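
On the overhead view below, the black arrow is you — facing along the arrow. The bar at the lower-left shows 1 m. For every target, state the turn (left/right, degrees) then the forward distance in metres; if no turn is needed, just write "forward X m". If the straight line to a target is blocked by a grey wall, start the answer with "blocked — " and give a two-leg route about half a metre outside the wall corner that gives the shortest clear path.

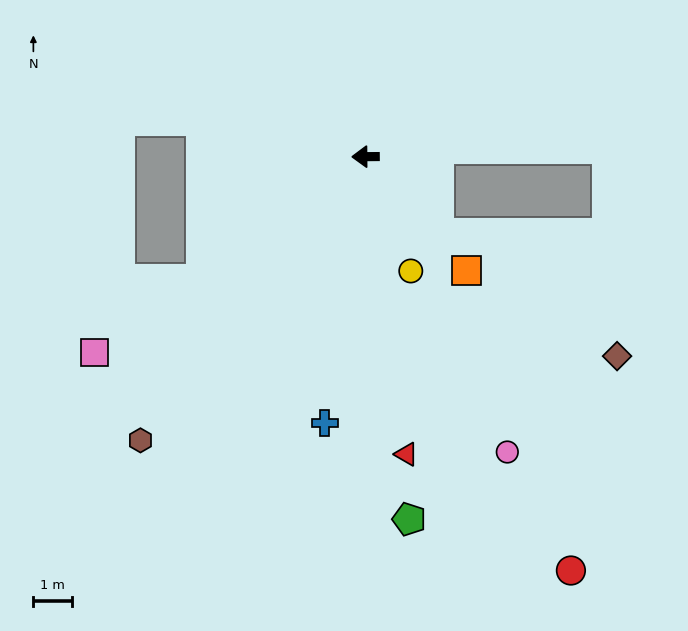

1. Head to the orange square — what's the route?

turn left 131°, forward 3.9 m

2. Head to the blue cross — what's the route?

turn left 81°, forward 7.0 m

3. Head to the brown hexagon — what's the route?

turn left 51°, forward 9.4 m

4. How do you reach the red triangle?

turn left 97°, forward 7.8 m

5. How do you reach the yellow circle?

turn left 111°, forward 3.2 m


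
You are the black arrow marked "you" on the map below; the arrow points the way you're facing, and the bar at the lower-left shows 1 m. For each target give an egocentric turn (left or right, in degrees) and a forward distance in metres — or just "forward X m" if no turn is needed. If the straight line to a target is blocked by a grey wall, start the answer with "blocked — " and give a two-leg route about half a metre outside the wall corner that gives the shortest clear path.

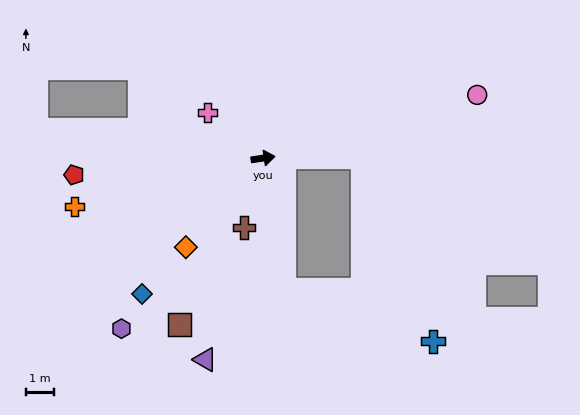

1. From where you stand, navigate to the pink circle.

turn left 8°, forward 7.9 m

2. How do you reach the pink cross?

turn left 132°, forward 2.5 m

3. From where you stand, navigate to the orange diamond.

turn right 139°, forward 4.2 m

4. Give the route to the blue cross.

blocked — turn right 89°, forward 4.7 m, then turn left 62°, forward 5.6 m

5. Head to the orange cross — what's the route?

turn right 174°, forward 6.9 m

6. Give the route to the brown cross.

turn right 113°, forward 2.5 m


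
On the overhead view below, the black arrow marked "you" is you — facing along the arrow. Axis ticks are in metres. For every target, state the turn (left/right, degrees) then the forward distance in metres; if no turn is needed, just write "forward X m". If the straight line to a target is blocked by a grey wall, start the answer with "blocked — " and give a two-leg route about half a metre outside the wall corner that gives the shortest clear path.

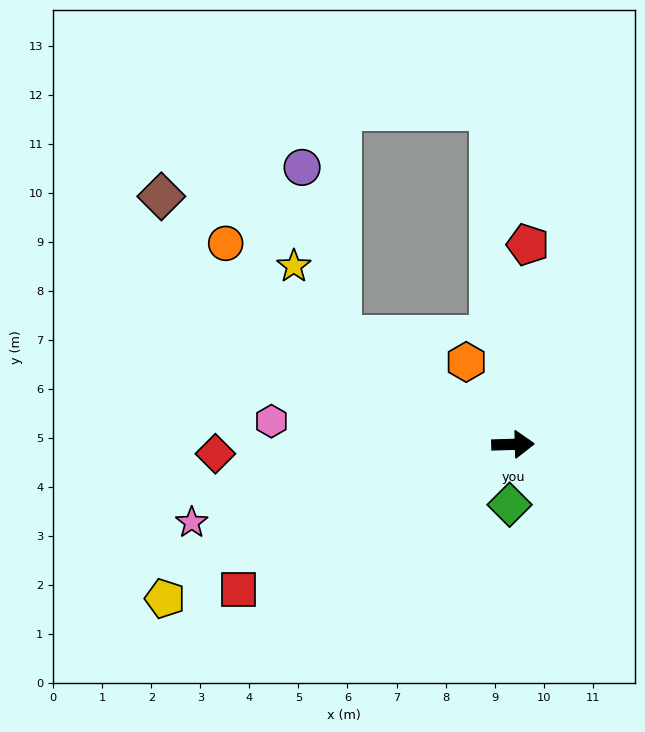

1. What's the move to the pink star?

turn right 168°, forward 6.7 m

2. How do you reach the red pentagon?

turn left 84°, forward 4.1 m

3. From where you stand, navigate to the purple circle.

blocked — turn left 146°, forward 4.1 m, then turn right 44°, forward 3.5 m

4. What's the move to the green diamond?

turn right 95°, forward 1.2 m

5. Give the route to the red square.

turn right 154°, forward 6.3 m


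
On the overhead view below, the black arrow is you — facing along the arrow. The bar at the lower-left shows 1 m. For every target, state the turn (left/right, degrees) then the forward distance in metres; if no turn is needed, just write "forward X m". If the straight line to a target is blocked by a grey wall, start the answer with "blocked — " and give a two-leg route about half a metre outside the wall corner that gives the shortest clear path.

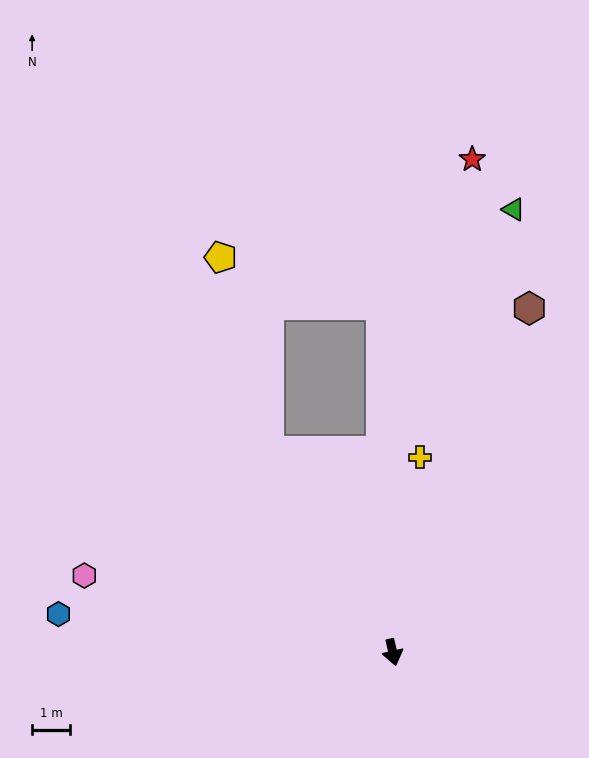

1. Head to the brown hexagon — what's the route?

turn left 146°, forward 9.8 m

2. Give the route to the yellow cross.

turn left 159°, forward 5.2 m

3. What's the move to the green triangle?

turn left 152°, forward 12.1 m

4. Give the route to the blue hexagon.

turn right 109°, forward 8.9 m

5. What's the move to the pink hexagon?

turn right 117°, forward 8.4 m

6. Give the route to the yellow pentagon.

blocked — turn right 161°, forward 6.2 m, then turn right 18°, forward 5.3 m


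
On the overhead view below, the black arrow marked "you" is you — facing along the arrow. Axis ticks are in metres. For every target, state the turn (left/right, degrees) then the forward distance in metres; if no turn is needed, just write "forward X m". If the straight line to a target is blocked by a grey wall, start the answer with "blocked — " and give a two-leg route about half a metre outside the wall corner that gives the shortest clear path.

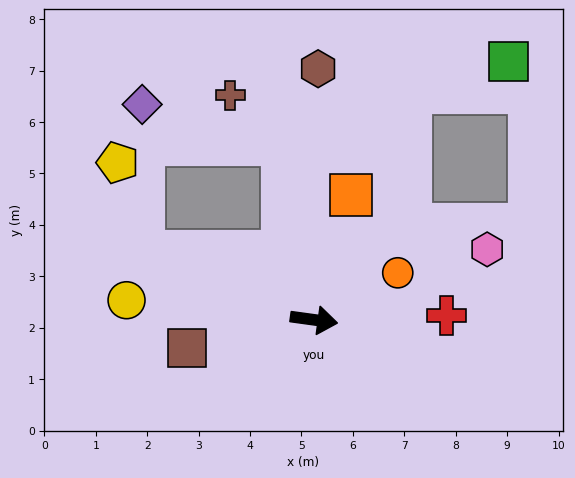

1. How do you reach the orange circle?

turn left 37°, forward 1.9 m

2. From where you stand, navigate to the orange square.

turn left 81°, forward 2.5 m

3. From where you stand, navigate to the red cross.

turn left 10°, forward 2.6 m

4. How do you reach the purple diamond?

blocked — turn left 108°, forward 3.5 m, then turn left 64°, forward 2.8 m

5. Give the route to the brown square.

turn right 160°, forward 2.5 m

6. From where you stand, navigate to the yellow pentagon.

blocked — turn left 166°, forward 3.6 m, then turn right 53°, forward 1.8 m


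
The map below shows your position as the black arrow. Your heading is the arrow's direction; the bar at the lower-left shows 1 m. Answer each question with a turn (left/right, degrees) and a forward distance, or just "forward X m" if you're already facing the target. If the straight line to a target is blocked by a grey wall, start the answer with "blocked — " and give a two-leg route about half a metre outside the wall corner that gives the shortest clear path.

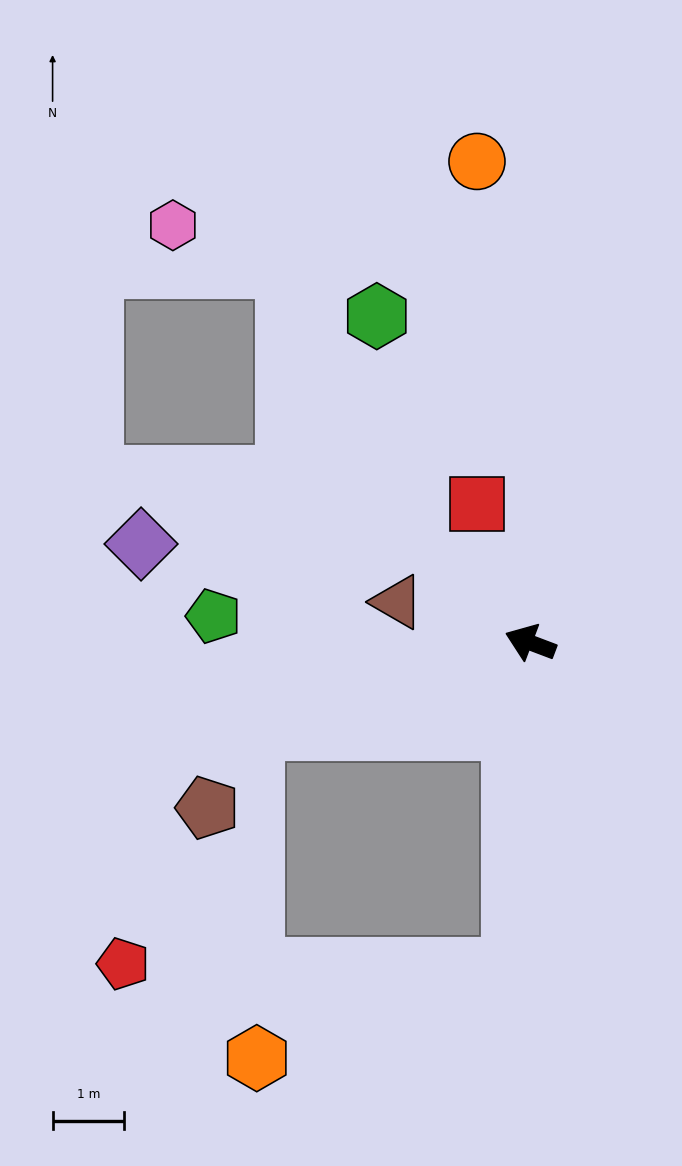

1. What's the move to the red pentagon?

blocked — turn left 108°, forward 4.6 m, then turn right 88°, forward 5.4 m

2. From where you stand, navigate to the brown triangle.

turn left 4°, forward 1.9 m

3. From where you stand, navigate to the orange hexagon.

blocked — turn left 108°, forward 4.6 m, then turn right 68°, forward 3.8 m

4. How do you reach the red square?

turn right 48°, forward 2.1 m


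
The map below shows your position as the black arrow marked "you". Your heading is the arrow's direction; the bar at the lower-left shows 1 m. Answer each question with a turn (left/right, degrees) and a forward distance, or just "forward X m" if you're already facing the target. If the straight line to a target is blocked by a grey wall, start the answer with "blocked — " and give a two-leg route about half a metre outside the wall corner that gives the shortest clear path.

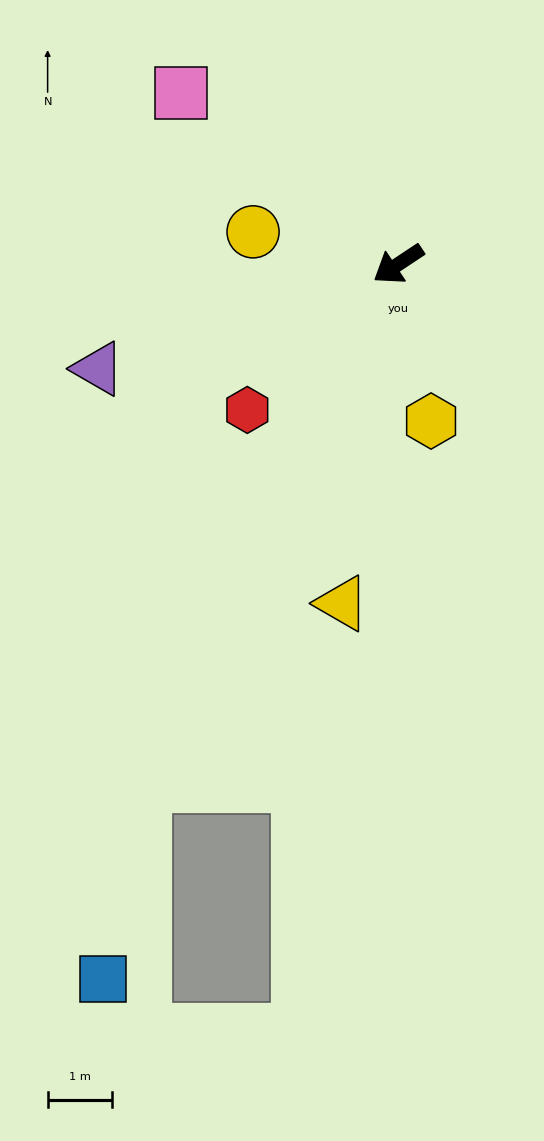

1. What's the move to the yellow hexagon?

turn left 68°, forward 2.5 m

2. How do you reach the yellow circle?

turn right 46°, forward 2.3 m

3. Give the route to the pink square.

turn right 72°, forward 4.3 m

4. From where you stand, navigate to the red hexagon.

turn left 10°, forward 3.3 m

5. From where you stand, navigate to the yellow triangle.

turn left 47°, forward 5.4 m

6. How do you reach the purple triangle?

turn right 14°, forward 5.0 m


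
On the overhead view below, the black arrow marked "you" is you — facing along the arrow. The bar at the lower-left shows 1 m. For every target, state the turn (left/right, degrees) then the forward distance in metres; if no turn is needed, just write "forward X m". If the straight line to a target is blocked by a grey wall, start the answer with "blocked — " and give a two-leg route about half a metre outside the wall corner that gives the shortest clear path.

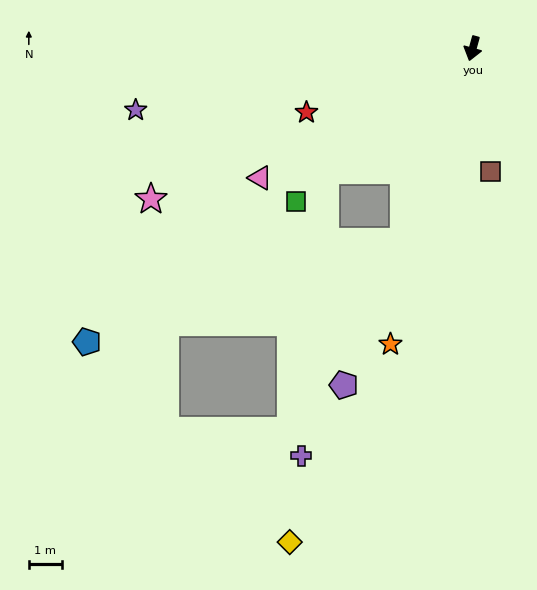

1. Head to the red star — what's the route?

turn right 54°, forward 5.4 m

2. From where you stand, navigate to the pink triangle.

turn right 43°, forward 7.6 m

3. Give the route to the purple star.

turn right 64°, forward 10.5 m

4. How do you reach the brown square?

turn left 24°, forward 3.8 m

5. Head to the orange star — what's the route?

forward 9.4 m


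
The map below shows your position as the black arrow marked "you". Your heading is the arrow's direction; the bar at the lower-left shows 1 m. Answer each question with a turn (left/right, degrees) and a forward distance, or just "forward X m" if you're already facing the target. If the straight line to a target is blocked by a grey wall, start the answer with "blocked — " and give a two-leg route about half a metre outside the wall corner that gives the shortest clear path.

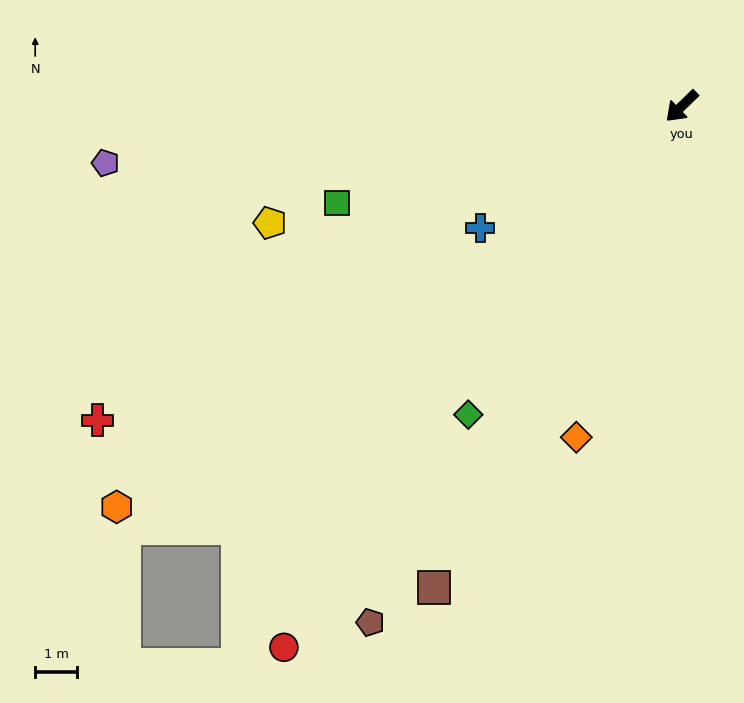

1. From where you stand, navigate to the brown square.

turn left 19°, forward 13.0 m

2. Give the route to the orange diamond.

turn left 28°, forward 8.4 m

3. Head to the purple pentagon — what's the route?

turn right 39°, forward 13.9 m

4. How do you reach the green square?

turn right 28°, forward 8.6 m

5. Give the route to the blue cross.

turn right 13°, forward 5.7 m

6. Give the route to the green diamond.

turn left 11°, forward 9.0 m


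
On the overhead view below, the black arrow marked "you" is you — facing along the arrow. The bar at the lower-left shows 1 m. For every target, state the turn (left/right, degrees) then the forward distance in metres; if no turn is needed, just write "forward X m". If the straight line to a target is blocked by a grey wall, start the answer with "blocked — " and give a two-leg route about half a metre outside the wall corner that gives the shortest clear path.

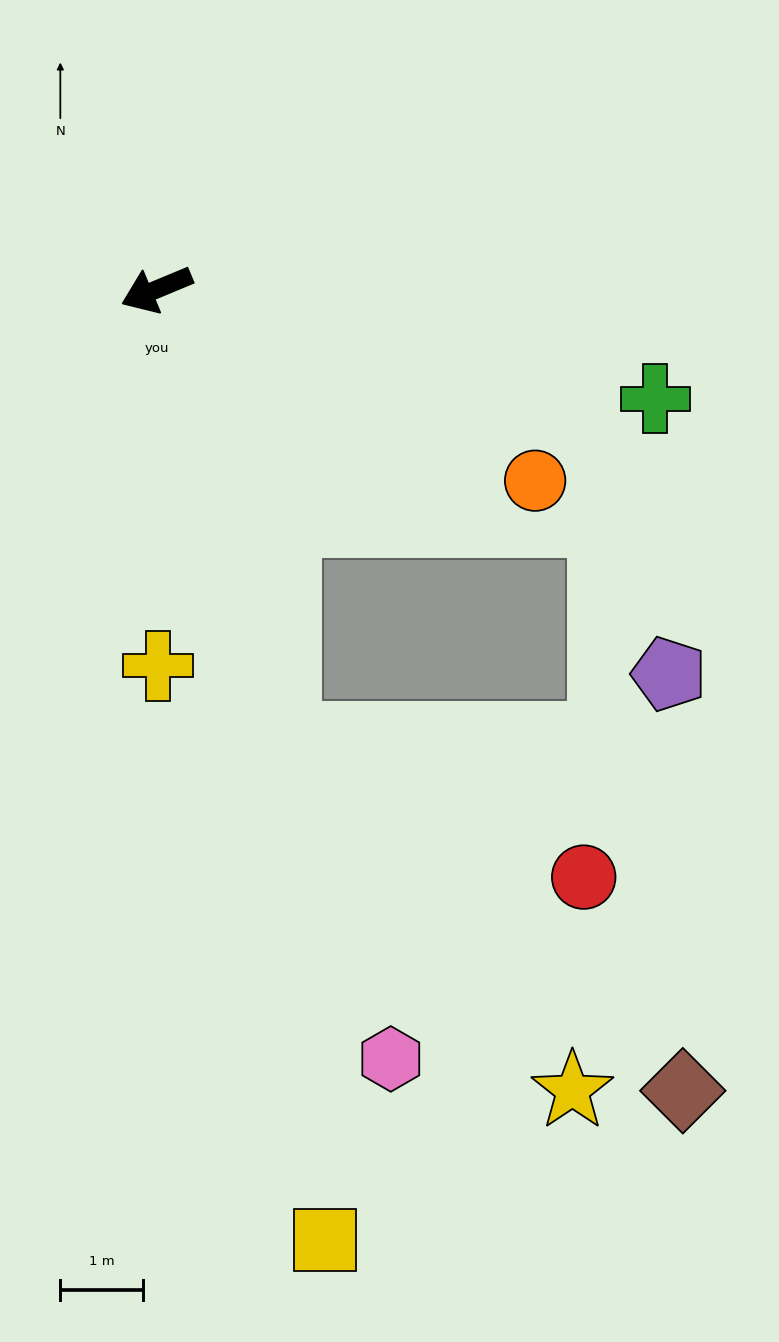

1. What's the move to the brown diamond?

blocked — turn left 83°, forward 5.6 m, then turn left 33°, forward 6.4 m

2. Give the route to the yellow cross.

turn left 68°, forward 4.5 m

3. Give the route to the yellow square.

turn left 77°, forward 11.6 m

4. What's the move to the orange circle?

turn left 131°, forward 5.1 m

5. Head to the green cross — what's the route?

turn left 145°, forward 6.2 m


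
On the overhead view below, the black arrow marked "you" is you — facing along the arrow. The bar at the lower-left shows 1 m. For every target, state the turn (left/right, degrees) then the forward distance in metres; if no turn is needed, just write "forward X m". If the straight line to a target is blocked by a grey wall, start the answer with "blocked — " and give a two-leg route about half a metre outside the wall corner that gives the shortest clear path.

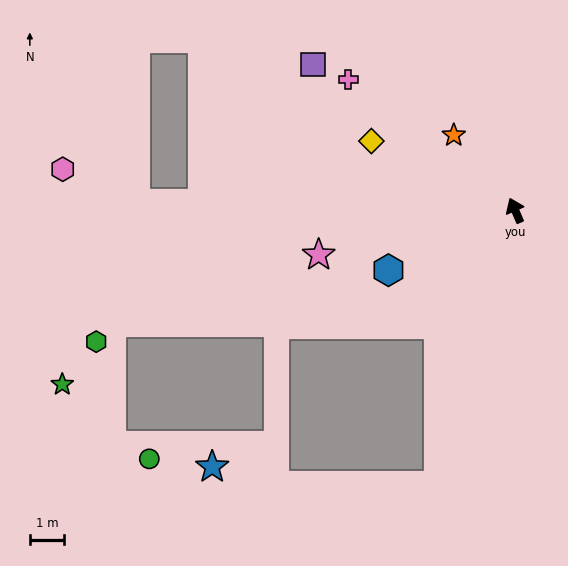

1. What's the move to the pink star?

turn left 79°, forward 5.9 m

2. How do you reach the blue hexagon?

turn left 92°, forward 4.1 m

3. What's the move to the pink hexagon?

blocked — turn left 66°, forward 11.1 m, then turn right 25°, forward 2.4 m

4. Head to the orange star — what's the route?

turn left 16°, forward 2.8 m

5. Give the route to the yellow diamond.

turn left 41°, forward 4.7 m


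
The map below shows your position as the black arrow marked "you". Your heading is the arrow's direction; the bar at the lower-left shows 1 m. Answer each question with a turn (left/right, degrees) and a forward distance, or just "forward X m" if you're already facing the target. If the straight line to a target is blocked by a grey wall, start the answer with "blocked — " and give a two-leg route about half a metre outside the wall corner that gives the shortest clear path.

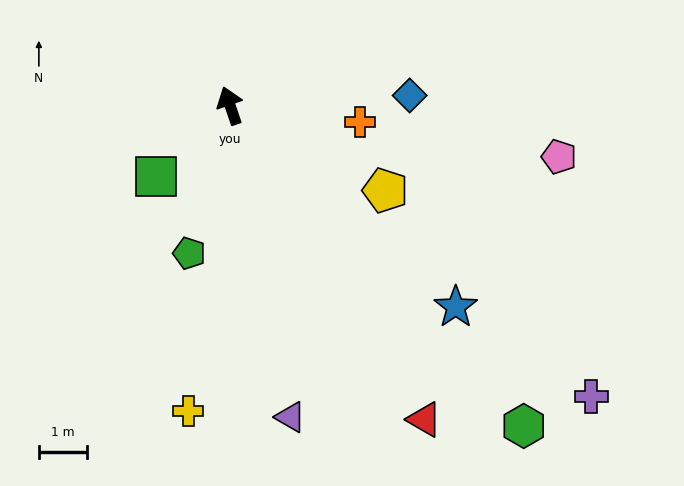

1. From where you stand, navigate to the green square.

turn left 115°, forward 2.1 m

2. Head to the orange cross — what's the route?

turn right 116°, forward 2.7 m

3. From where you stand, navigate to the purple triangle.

turn left 172°, forward 6.6 m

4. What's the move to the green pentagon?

turn left 146°, forward 3.2 m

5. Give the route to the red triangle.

turn right 167°, forward 7.6 m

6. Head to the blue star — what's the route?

turn right 151°, forward 6.2 m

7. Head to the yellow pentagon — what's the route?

turn right 138°, forward 3.7 m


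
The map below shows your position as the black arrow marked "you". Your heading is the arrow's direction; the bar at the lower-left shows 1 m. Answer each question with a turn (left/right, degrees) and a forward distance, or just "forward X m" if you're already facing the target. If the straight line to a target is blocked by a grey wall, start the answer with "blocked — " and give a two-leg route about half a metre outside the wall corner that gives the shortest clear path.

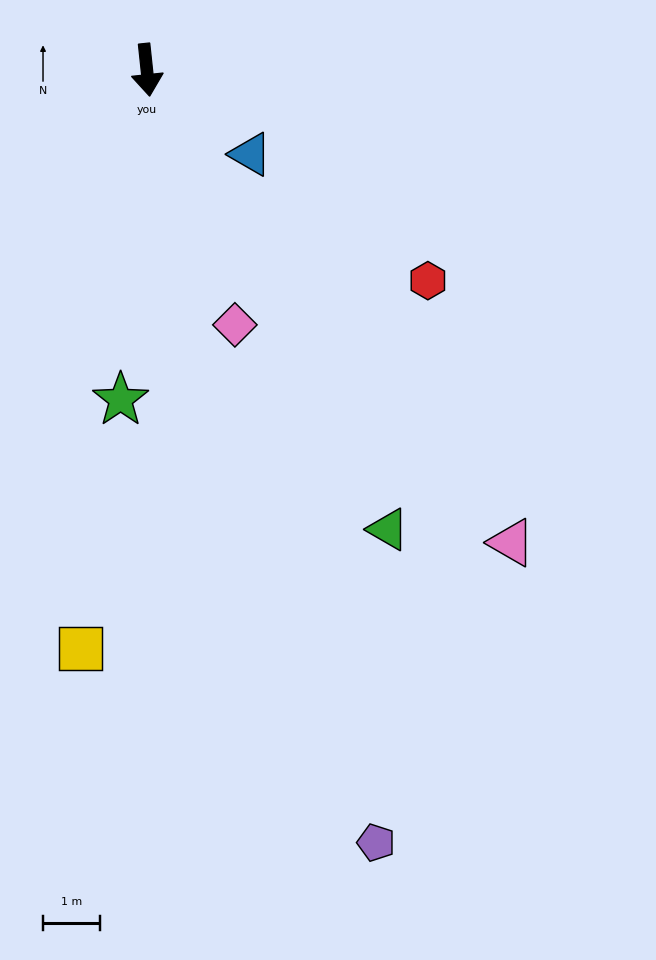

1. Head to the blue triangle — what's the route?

turn left 45°, forward 2.3 m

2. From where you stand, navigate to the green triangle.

turn left 22°, forward 9.1 m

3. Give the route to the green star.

turn right 11°, forward 5.8 m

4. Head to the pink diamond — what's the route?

turn left 13°, forward 4.7 m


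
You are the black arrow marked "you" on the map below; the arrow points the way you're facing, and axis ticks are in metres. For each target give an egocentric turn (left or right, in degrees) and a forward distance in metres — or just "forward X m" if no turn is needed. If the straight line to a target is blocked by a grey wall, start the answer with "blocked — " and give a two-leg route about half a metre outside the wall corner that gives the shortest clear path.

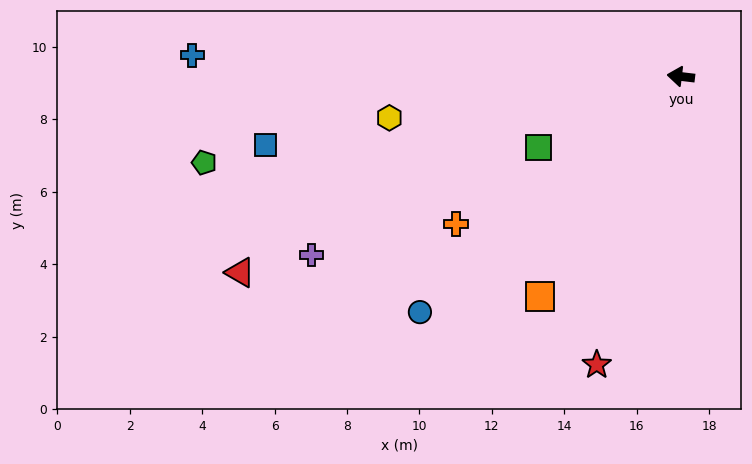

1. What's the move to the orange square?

turn left 64°, forward 7.2 m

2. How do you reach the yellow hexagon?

turn left 15°, forward 8.1 m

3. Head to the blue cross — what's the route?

turn left 4°, forward 13.5 m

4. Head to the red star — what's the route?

turn left 81°, forward 8.3 m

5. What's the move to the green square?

turn left 33°, forward 4.4 m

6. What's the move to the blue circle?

turn left 49°, forward 9.7 m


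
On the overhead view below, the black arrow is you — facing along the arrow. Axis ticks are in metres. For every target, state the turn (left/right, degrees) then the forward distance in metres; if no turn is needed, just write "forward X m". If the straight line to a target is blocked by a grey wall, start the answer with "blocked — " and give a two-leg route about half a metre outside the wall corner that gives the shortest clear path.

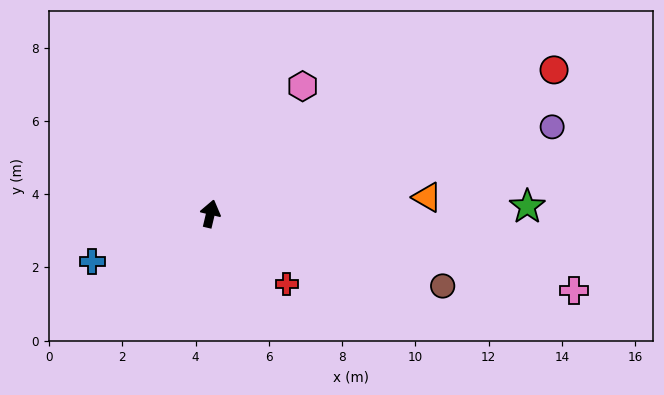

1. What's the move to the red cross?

turn right 119°, forward 2.8 m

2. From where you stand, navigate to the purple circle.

turn right 62°, forward 9.6 m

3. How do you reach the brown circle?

turn right 94°, forward 6.6 m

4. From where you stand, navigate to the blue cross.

turn left 125°, forward 3.5 m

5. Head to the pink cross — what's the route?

turn right 89°, forward 10.1 m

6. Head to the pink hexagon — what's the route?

turn right 23°, forward 4.3 m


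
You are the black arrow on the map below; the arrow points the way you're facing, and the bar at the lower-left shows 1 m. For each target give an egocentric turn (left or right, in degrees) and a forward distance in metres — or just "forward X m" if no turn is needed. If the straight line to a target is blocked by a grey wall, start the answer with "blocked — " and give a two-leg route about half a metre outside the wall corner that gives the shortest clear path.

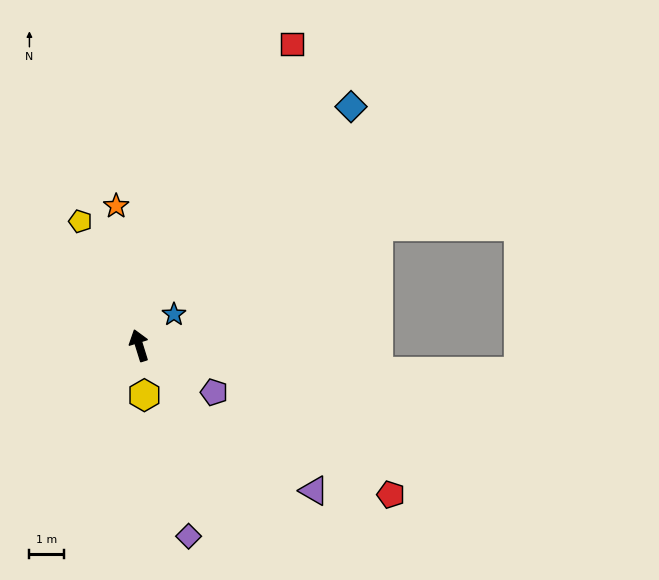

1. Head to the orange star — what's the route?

turn right 8°, forward 4.1 m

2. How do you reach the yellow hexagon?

turn left 169°, forward 1.5 m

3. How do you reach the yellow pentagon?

turn left 8°, forward 4.0 m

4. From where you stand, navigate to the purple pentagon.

turn right 139°, forward 2.6 m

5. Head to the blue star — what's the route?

turn right 66°, forward 1.4 m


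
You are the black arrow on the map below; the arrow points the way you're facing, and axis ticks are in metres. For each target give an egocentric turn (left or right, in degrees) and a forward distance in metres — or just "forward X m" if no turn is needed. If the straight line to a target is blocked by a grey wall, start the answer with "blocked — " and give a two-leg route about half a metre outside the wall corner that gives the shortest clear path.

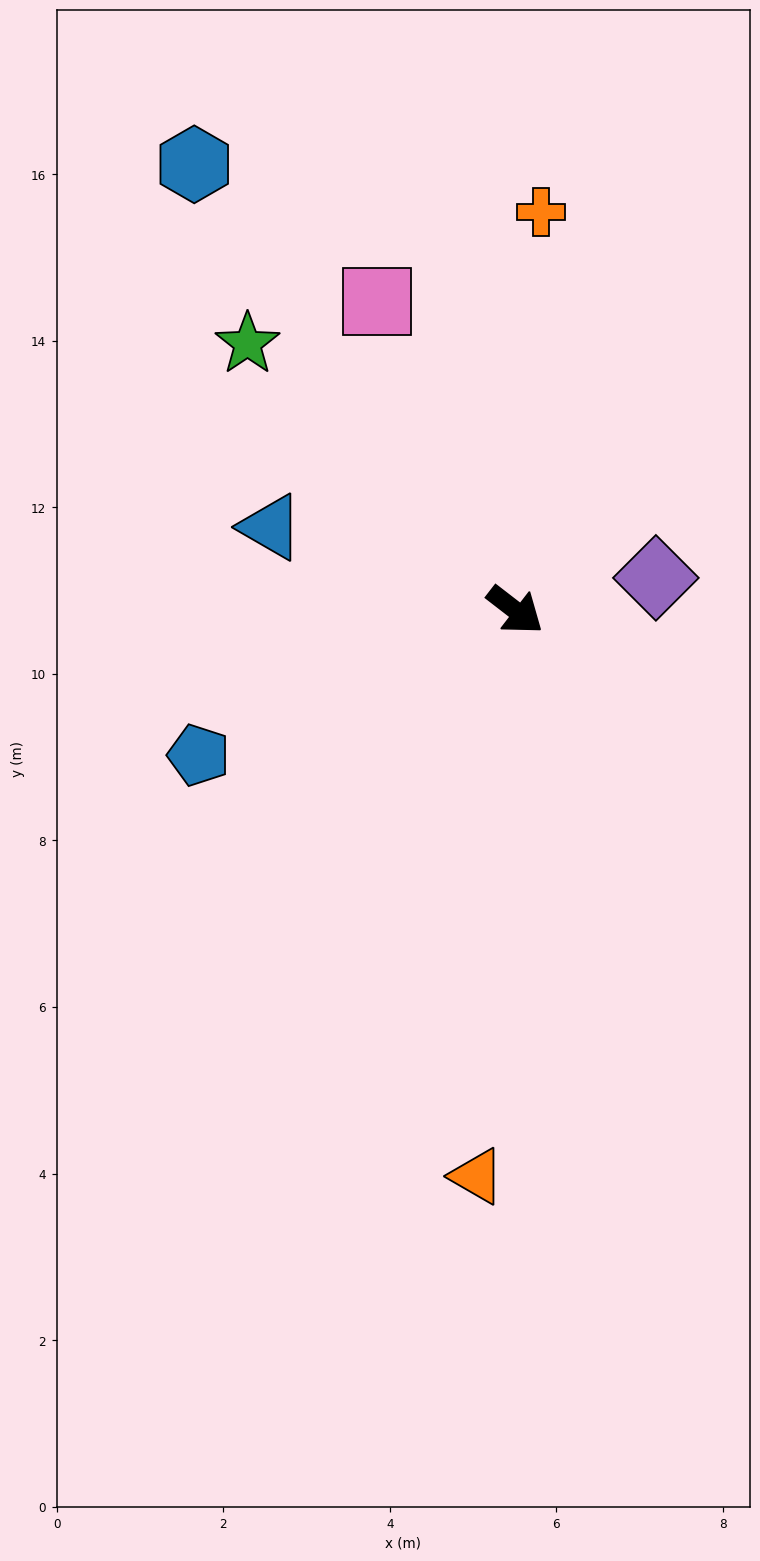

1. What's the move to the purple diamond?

turn left 51°, forward 1.7 m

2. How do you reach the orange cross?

turn left 124°, forward 4.8 m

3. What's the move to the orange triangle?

turn right 56°, forward 6.8 m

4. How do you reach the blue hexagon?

turn left 163°, forward 6.6 m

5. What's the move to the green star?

turn left 173°, forward 4.5 m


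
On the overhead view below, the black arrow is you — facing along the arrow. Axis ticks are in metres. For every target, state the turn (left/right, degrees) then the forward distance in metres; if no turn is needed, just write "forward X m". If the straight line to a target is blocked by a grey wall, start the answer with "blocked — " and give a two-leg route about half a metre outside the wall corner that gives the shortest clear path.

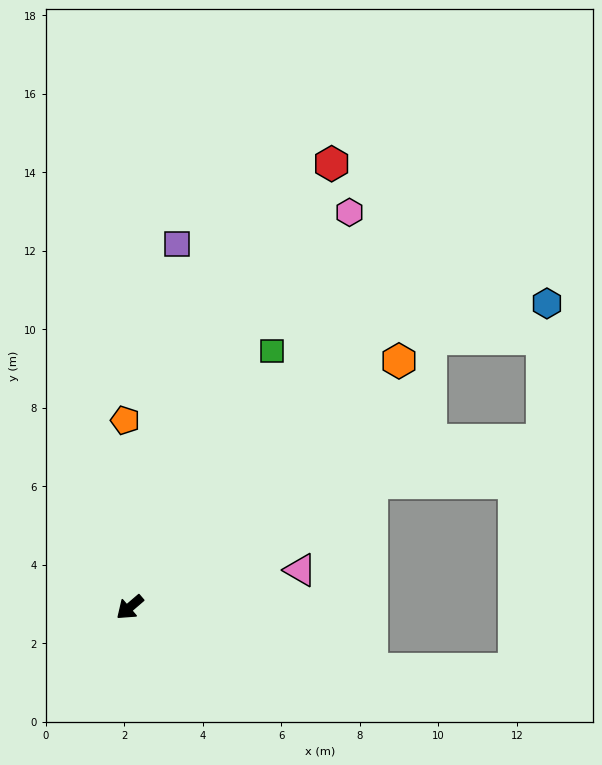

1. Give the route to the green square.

turn right 160°, forward 7.5 m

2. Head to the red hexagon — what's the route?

turn right 155°, forward 12.4 m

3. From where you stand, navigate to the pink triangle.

turn left 152°, forward 4.4 m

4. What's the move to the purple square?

turn right 138°, forward 9.3 m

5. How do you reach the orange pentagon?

turn right 129°, forward 4.8 m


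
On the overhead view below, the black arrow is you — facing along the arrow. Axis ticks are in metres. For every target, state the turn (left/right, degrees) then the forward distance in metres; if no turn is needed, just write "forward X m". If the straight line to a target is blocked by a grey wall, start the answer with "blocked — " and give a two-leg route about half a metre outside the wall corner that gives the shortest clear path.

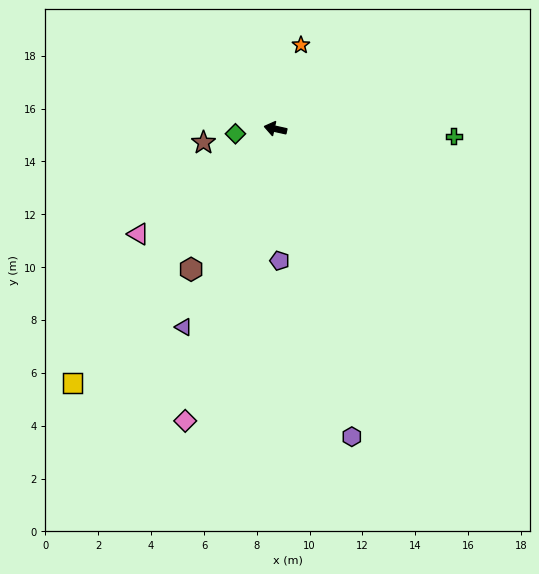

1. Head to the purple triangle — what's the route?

turn left 78°, forward 8.3 m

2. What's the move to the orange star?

turn right 95°, forward 3.3 m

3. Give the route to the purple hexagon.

turn left 116°, forward 12.0 m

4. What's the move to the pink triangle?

turn left 50°, forward 6.5 m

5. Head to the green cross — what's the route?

turn right 170°, forward 6.8 m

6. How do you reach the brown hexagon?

turn left 71°, forward 6.2 m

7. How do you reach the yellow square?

turn left 64°, forward 12.3 m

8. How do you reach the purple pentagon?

turn left 104°, forward 5.0 m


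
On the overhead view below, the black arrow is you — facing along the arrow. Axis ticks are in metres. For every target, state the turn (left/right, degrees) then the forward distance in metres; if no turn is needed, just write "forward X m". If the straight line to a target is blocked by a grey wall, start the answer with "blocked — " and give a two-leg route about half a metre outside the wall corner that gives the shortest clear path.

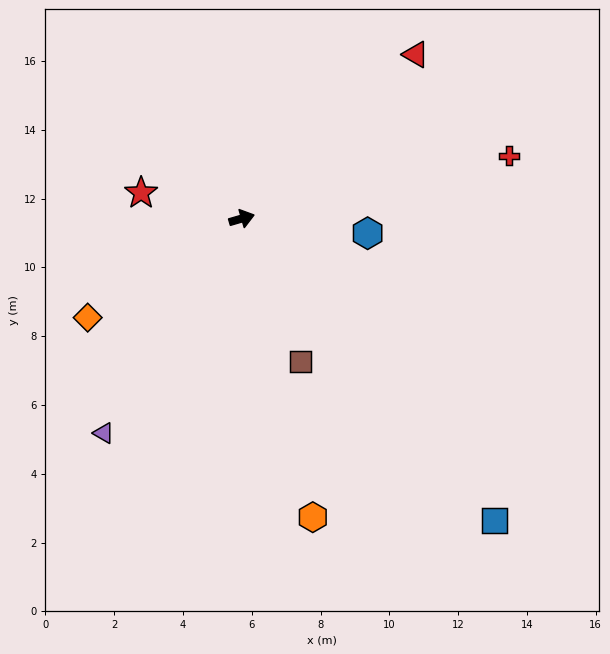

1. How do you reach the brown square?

turn right 84°, forward 4.5 m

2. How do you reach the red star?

turn left 149°, forward 3.0 m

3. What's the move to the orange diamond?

turn right 163°, forward 5.3 m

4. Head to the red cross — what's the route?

turn right 3°, forward 8.0 m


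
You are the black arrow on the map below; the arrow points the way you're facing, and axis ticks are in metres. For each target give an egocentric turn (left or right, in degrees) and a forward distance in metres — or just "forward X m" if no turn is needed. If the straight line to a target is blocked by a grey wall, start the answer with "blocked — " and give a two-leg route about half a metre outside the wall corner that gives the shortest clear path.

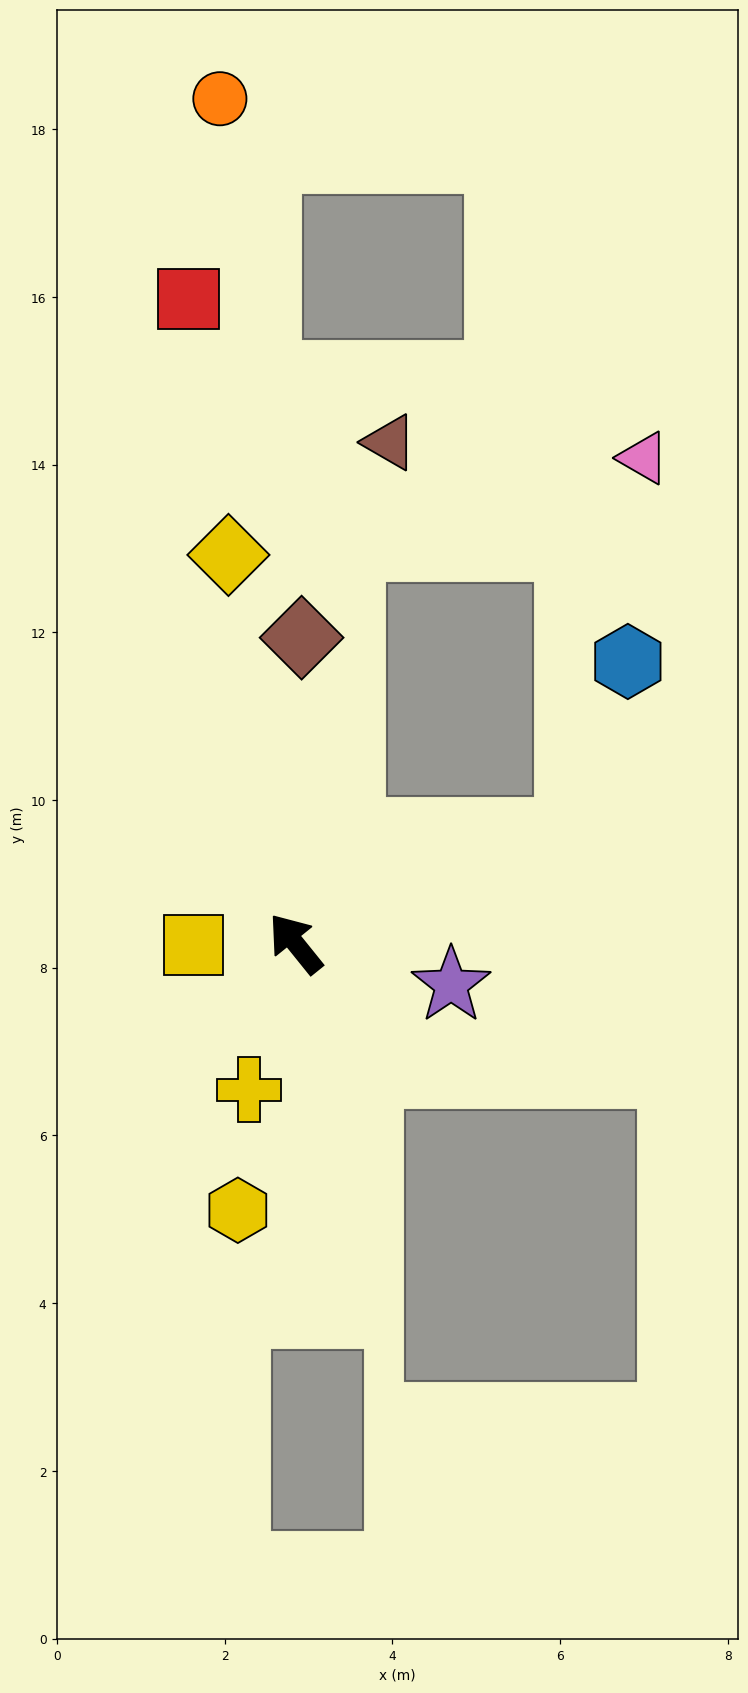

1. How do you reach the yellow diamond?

turn right 29°, forward 4.7 m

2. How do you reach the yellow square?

turn left 52°, forward 1.2 m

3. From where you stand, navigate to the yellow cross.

turn left 123°, forward 1.8 m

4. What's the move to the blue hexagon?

blocked — turn right 107°, forward 3.5 m, then turn left 50°, forward 2.2 m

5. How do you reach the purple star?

turn right 144°, forward 1.9 m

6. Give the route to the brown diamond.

turn right 40°, forward 3.6 m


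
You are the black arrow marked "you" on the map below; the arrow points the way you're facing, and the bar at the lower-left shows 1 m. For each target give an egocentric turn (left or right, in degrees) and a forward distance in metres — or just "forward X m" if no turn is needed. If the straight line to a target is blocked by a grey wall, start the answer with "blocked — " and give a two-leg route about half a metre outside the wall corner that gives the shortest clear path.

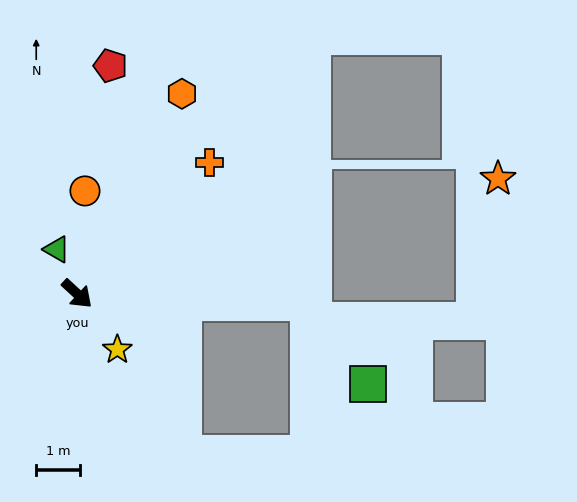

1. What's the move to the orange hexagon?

turn left 105°, forward 5.2 m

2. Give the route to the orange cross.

turn left 87°, forward 4.3 m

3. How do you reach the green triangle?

turn left 157°, forward 1.1 m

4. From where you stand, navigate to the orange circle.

turn left 128°, forward 2.4 m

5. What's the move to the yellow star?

turn right 11°, forward 1.6 m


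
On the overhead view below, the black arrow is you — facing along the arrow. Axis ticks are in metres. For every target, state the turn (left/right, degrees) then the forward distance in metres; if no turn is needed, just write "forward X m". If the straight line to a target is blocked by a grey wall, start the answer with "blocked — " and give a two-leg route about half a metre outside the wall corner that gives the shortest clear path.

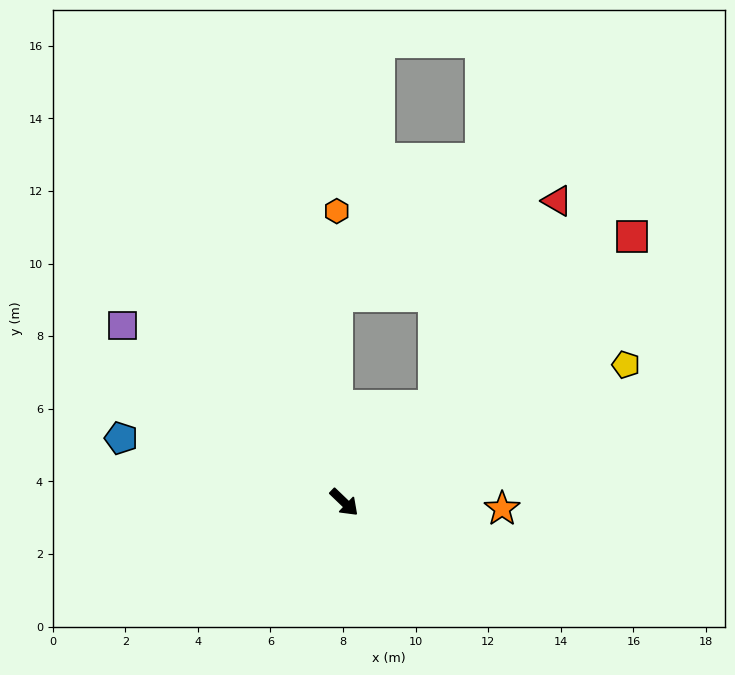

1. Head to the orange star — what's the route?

turn left 41°, forward 4.4 m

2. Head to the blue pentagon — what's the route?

turn right 152°, forward 6.4 m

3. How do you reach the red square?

turn left 87°, forward 10.8 m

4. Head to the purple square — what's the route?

turn right 175°, forward 7.8 m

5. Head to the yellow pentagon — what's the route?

turn left 70°, forward 8.6 m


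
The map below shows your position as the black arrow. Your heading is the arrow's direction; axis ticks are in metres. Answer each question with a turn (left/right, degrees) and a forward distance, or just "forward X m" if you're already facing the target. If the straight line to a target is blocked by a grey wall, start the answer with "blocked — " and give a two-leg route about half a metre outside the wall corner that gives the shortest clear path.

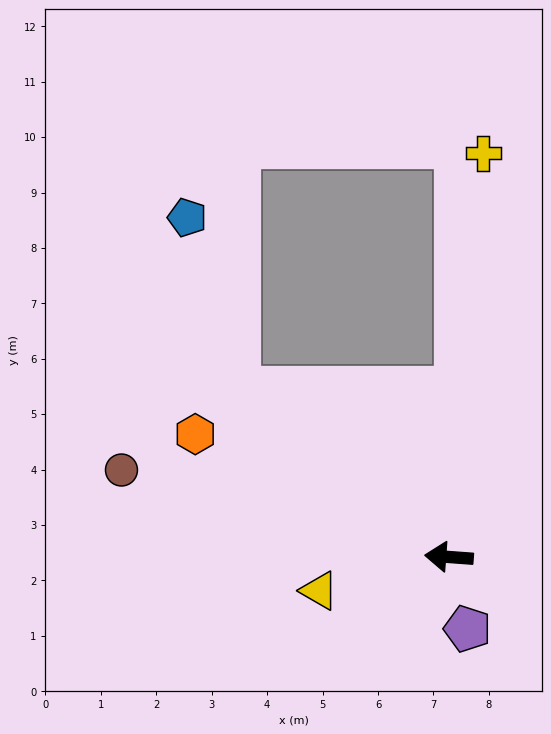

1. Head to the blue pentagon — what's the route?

blocked — turn right 34°, forward 4.9 m, then turn right 36°, forward 3.2 m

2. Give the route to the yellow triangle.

turn left 19°, forward 2.4 m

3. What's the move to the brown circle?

turn right 11°, forward 6.1 m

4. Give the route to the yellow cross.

turn right 91°, forward 7.3 m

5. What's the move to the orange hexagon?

turn right 22°, forward 5.1 m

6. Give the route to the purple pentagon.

turn left 109°, forward 1.3 m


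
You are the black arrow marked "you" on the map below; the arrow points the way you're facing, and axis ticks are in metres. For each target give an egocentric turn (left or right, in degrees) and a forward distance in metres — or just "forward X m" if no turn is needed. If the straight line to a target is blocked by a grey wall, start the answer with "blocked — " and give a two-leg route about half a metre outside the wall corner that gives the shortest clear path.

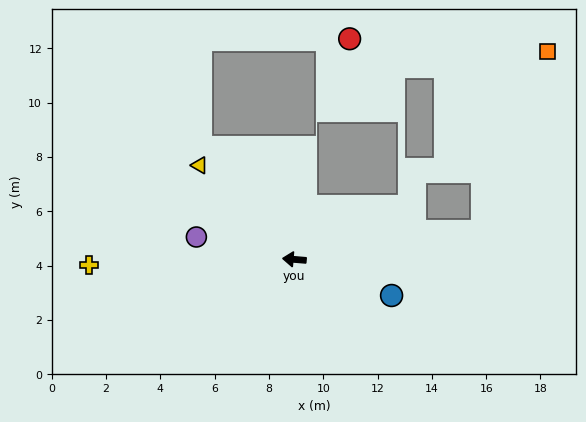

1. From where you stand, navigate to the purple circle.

turn right 8°, forward 3.7 m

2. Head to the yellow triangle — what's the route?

turn right 40°, forward 4.9 m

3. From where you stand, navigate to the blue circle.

turn left 164°, forward 3.8 m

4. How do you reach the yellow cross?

turn left 6°, forward 7.6 m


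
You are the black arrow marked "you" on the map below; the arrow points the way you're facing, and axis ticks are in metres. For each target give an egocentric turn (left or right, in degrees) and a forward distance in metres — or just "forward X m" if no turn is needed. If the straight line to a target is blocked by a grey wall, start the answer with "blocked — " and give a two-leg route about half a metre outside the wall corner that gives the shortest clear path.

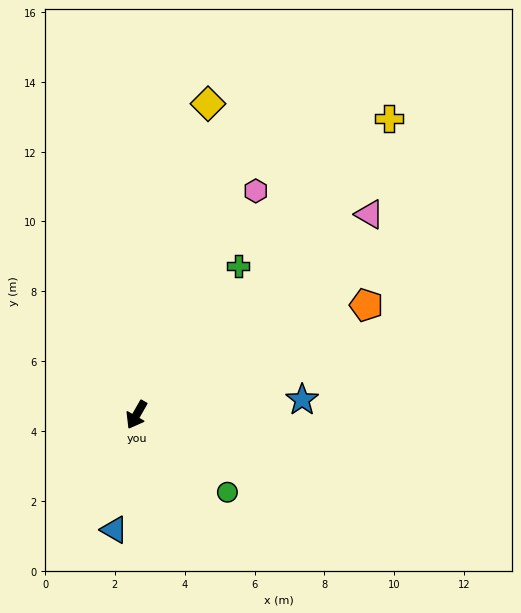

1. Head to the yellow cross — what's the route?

turn left 169°, forward 11.1 m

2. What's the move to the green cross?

turn left 175°, forward 5.2 m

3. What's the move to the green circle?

turn left 79°, forward 3.4 m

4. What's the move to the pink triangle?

turn left 160°, forward 8.8 m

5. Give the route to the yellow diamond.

turn right 163°, forward 9.1 m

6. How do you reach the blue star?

turn left 125°, forward 4.8 m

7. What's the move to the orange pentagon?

turn left 145°, forward 7.3 m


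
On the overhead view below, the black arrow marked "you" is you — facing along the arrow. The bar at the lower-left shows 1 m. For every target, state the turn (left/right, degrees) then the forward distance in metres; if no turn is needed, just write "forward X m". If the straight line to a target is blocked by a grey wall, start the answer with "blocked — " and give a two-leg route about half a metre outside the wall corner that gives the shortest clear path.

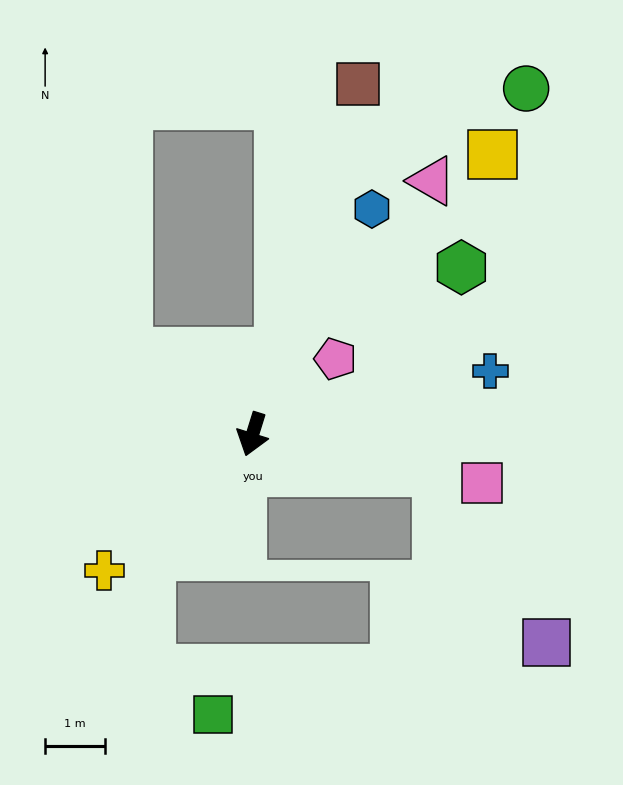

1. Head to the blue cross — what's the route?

turn left 122°, forward 4.1 m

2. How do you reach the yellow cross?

turn right 30°, forward 3.3 m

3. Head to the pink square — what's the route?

turn left 95°, forward 3.9 m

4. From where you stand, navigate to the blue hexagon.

turn left 169°, forward 4.2 m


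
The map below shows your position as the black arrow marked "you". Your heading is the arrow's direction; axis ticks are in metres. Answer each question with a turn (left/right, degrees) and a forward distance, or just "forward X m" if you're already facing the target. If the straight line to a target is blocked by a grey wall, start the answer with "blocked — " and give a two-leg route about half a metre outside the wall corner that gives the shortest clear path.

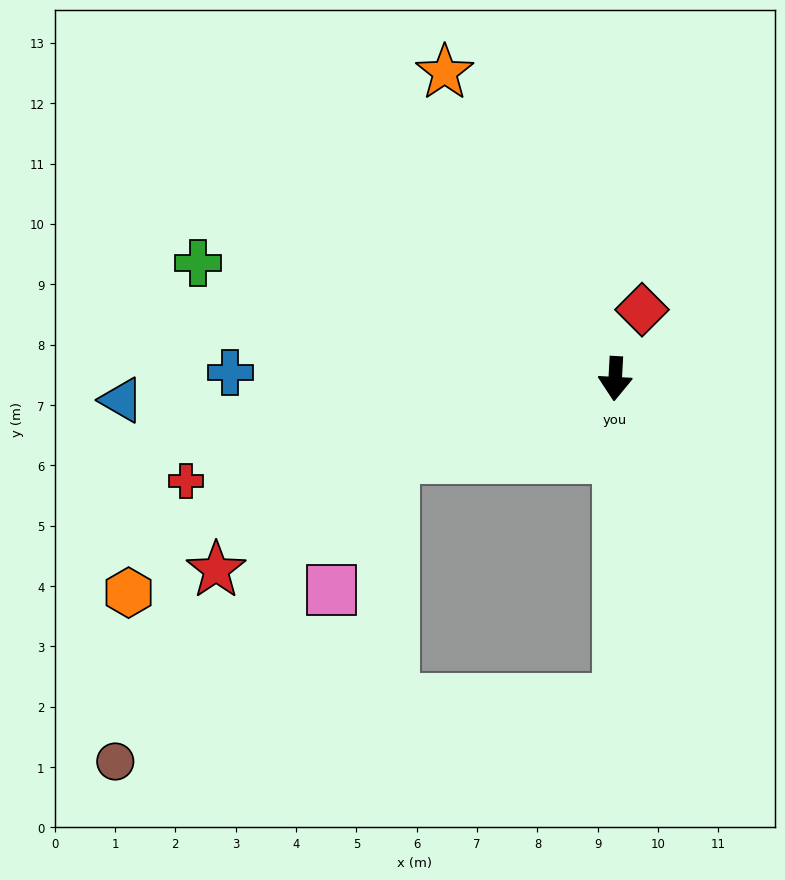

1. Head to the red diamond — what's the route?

turn left 162°, forward 1.2 m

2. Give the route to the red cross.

turn right 74°, forward 7.3 m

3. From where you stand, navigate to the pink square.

blocked — turn right 67°, forward 3.9 m, then turn left 45°, forward 2.4 m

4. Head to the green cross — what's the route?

turn right 102°, forward 7.2 m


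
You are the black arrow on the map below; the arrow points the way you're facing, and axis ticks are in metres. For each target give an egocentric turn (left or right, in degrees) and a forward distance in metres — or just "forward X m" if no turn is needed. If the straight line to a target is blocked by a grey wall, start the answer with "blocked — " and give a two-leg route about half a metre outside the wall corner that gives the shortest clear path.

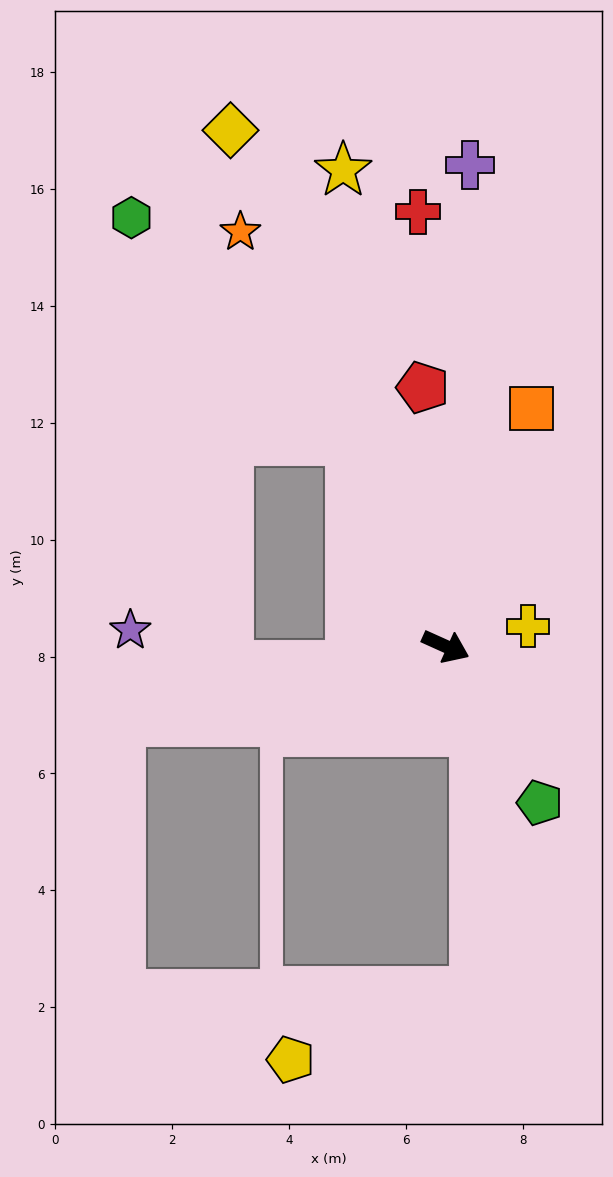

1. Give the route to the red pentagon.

turn left 119°, forward 4.4 m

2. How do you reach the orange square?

turn left 94°, forward 4.3 m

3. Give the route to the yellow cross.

turn left 38°, forward 1.5 m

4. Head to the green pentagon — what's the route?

turn right 35°, forward 3.1 m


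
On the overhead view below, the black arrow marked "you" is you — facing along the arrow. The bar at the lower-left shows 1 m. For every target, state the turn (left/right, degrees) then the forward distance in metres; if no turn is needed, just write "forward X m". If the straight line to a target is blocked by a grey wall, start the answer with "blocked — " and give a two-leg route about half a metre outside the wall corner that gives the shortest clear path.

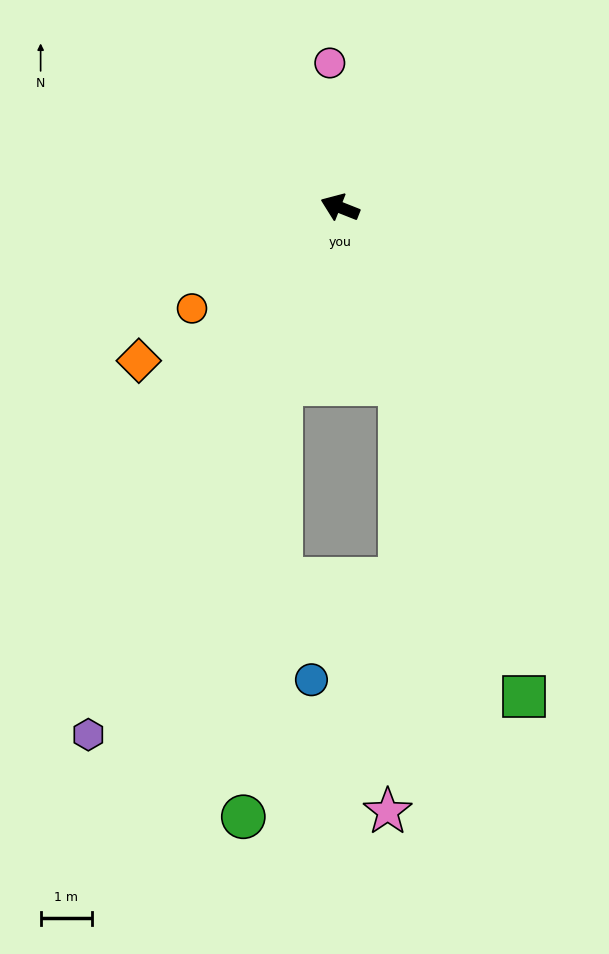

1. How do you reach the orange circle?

turn left 56°, forward 3.5 m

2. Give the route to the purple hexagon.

turn left 86°, forward 11.4 m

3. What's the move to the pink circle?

turn right 64°, forward 2.8 m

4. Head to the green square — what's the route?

turn left 132°, forward 10.2 m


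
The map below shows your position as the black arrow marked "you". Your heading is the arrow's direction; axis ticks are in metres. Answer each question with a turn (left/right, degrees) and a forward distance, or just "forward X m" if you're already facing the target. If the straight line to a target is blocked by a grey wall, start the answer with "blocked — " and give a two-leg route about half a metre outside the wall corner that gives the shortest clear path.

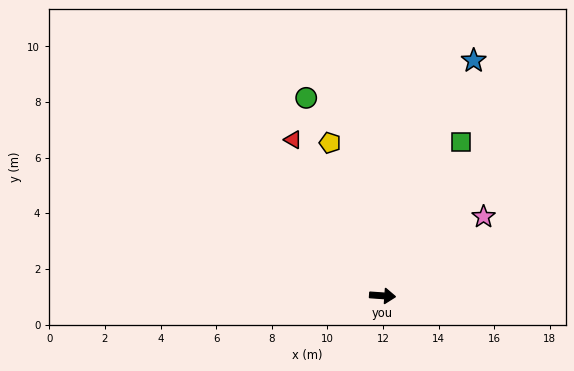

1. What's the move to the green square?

turn left 67°, forward 6.2 m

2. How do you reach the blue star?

turn left 73°, forward 9.1 m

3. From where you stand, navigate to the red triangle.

turn left 124°, forward 6.5 m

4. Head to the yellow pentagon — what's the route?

turn left 113°, forward 5.8 m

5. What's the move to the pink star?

turn left 42°, forward 4.6 m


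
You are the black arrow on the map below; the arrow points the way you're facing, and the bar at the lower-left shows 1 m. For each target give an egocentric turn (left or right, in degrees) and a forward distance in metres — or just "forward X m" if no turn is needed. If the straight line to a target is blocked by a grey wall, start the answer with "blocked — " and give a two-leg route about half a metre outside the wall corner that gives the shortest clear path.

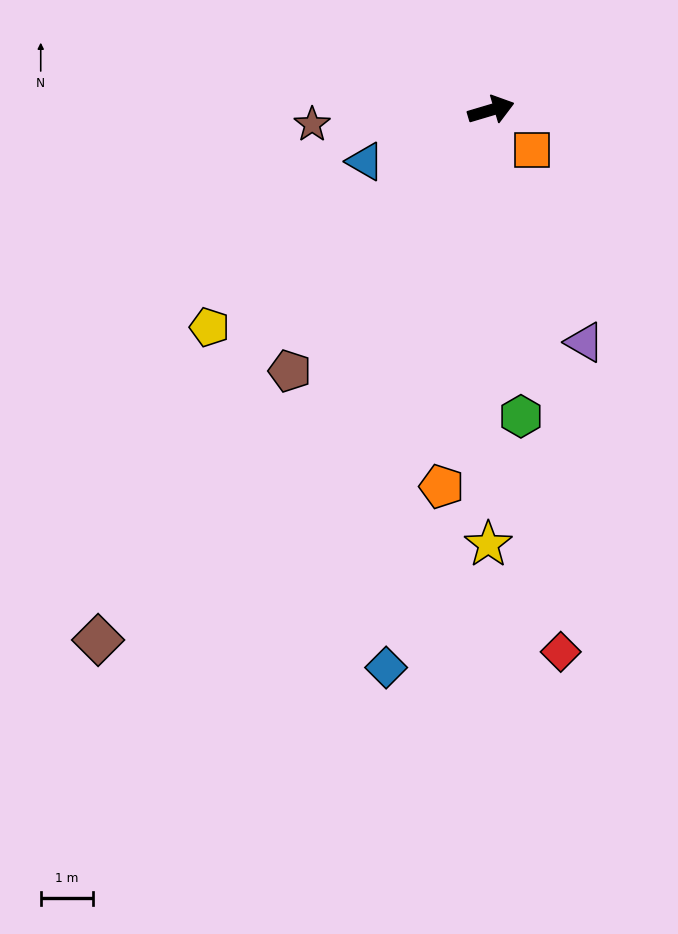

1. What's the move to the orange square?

turn right 61°, forward 1.1 m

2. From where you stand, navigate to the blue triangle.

turn right 174°, forward 2.6 m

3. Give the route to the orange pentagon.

turn right 114°, forward 7.3 m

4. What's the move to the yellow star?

turn right 107°, forward 8.4 m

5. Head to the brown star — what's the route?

turn left 168°, forward 3.5 m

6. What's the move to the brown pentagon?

turn right 144°, forward 6.4 m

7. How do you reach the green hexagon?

turn right 101°, forward 5.9 m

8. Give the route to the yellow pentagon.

turn right 159°, forward 6.9 m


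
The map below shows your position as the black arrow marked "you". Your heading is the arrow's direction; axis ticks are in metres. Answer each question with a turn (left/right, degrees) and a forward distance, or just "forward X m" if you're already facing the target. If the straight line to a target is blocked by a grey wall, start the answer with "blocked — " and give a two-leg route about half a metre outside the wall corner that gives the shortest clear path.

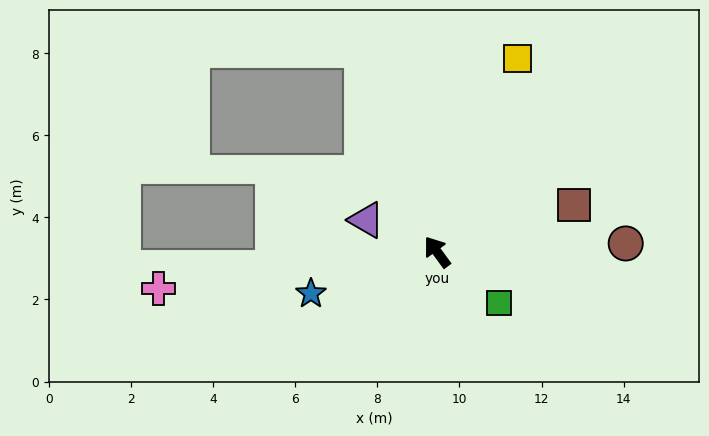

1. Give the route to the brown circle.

turn right 124°, forward 4.6 m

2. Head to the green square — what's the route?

turn right 166°, forward 2.0 m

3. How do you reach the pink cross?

turn left 61°, forward 6.9 m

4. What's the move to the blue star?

turn left 72°, forward 3.2 m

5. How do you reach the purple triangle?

turn left 30°, forward 1.9 m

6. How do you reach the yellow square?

turn right 59°, forward 5.1 m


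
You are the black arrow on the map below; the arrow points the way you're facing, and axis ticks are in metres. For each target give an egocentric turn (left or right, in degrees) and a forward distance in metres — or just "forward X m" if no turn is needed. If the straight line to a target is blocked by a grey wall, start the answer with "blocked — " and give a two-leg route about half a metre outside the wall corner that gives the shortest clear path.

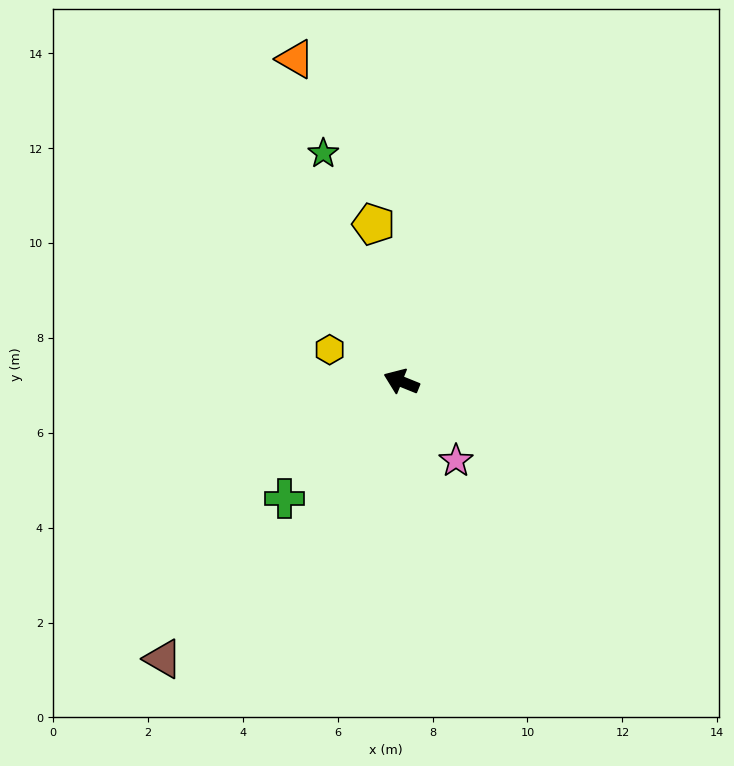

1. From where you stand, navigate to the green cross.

turn left 67°, forward 3.5 m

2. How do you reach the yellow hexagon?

forward 1.7 m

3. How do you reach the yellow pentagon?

turn right 58°, forward 3.4 m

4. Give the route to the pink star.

turn left 147°, forward 2.0 m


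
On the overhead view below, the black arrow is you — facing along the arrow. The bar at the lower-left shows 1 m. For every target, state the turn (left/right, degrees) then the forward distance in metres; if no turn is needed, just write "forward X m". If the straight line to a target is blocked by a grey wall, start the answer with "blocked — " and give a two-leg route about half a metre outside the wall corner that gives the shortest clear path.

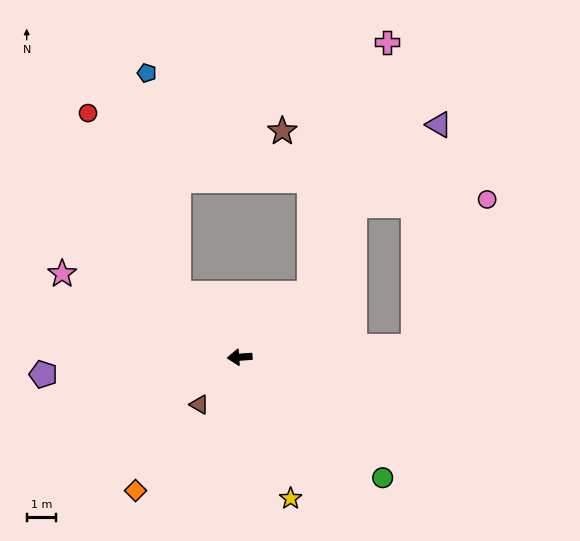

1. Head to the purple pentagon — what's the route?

forward 6.7 m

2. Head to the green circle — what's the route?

turn left 136°, forward 6.3 m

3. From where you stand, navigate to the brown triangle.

turn left 46°, forward 2.1 m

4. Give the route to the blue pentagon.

blocked — turn right 50°, forward 3.0 m, then turn right 36°, forward 7.5 m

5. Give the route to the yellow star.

turn left 106°, forward 5.1 m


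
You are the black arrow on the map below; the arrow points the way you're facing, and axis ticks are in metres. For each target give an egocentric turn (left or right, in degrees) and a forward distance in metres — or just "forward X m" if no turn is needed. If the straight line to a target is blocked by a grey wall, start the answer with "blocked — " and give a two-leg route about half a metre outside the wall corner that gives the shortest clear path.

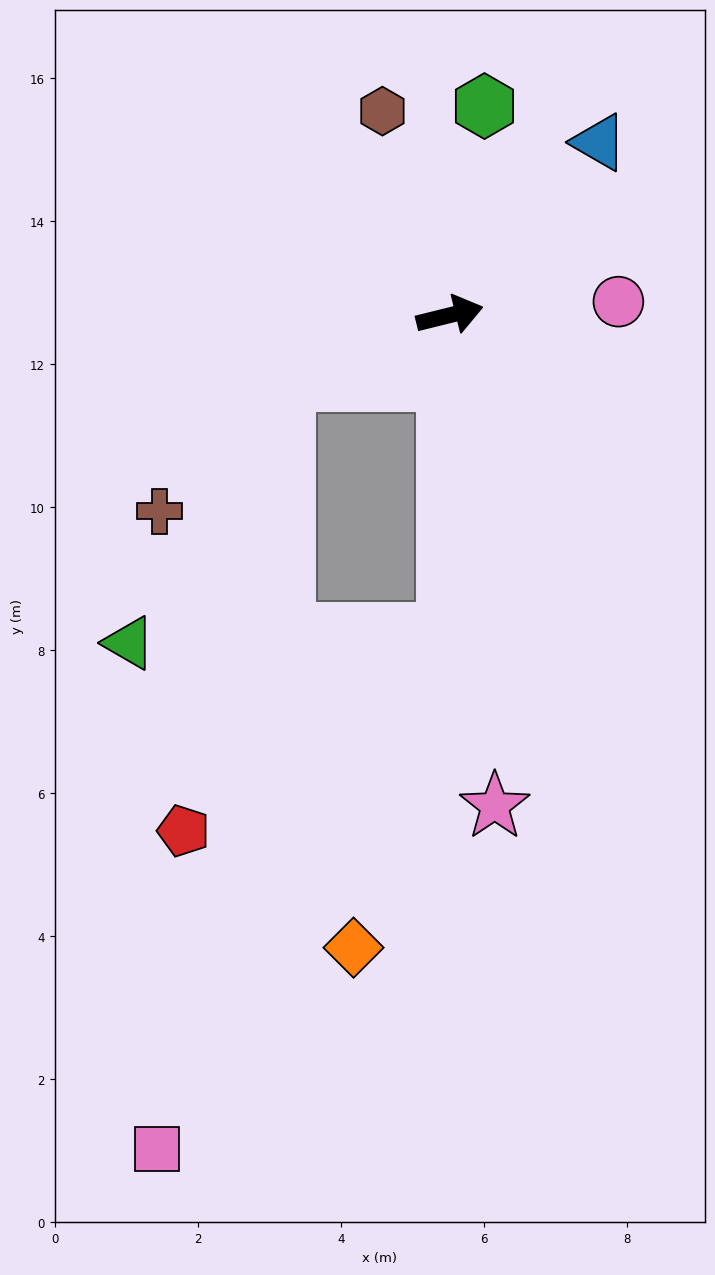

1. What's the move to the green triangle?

blocked — turn right 172°, forward 2.5 m, then turn left 37°, forward 4.3 m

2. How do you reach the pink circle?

turn right 9°, forward 2.4 m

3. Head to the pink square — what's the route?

blocked — turn right 104°, forward 4.4 m, then turn right 29°, forward 8.3 m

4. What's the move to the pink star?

turn right 99°, forward 6.9 m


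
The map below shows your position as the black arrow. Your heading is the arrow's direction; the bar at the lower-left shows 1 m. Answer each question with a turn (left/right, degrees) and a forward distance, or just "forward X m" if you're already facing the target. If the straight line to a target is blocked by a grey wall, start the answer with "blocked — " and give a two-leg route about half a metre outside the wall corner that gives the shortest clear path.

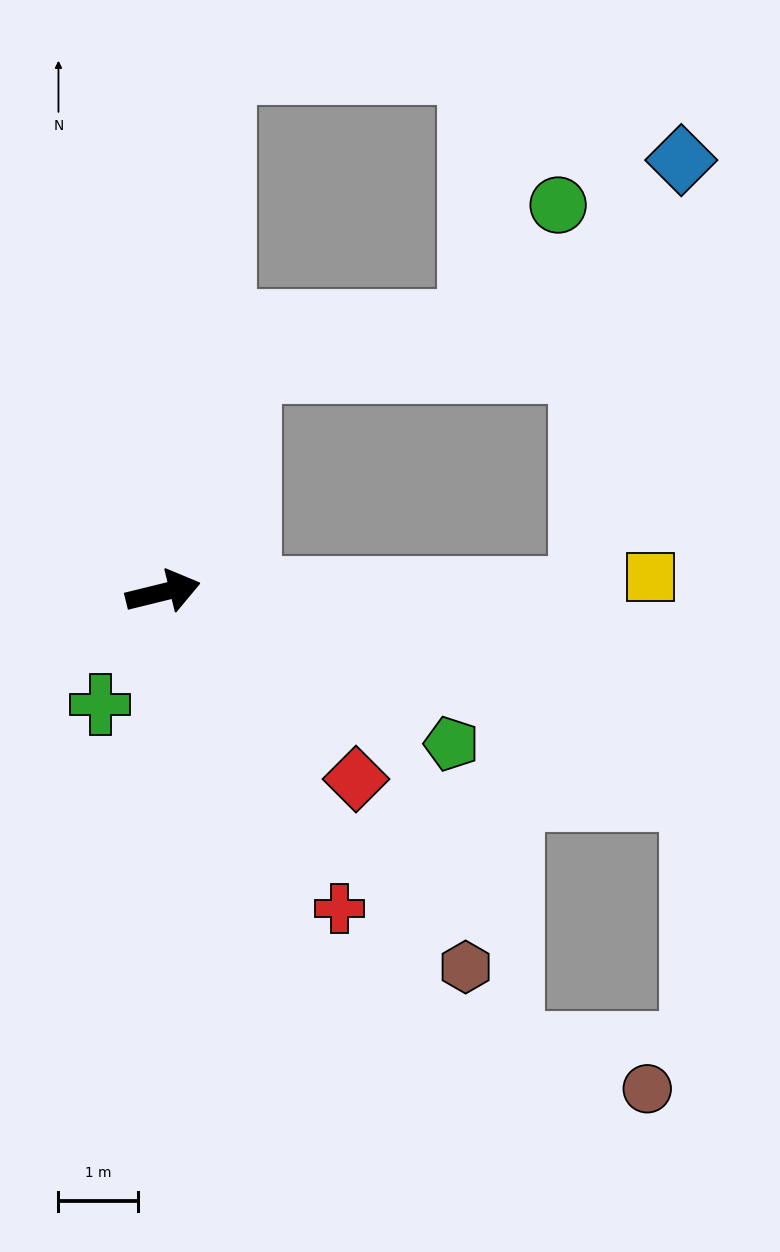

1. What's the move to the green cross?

turn right 133°, forward 1.6 m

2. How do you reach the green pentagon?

turn right 42°, forward 4.1 m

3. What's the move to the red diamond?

turn right 58°, forward 3.4 m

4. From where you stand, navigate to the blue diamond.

blocked — turn right 14°, forward 5.3 m, then turn left 77°, forward 5.6 m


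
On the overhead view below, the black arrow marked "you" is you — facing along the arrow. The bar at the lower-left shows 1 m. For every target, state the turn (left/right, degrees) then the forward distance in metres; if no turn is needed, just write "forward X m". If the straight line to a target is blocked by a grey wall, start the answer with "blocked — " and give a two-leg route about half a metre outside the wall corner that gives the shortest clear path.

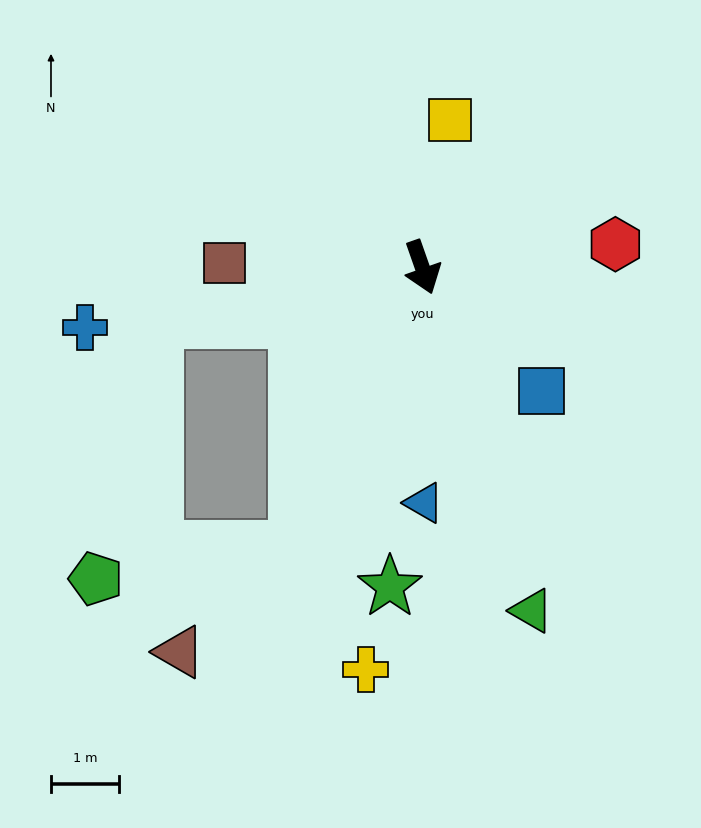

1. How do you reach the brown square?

turn right 111°, forward 2.9 m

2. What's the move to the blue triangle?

turn right 19°, forward 3.5 m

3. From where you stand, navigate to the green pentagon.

blocked — turn right 43°, forward 4.5 m, then turn right 58°, forward 3.0 m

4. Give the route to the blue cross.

turn right 99°, forward 5.0 m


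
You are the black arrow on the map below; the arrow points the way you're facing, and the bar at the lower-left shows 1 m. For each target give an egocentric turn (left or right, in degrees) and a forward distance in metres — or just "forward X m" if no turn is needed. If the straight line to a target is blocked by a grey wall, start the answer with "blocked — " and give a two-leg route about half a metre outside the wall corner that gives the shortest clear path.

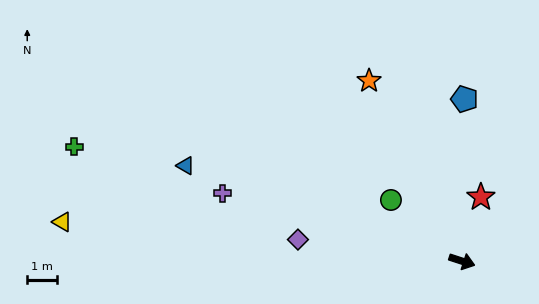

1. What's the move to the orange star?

turn left 135°, forward 6.7 m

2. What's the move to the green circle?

turn left 157°, forward 3.1 m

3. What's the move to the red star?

turn left 92°, forward 2.2 m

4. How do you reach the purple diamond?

turn right 169°, forward 5.5 m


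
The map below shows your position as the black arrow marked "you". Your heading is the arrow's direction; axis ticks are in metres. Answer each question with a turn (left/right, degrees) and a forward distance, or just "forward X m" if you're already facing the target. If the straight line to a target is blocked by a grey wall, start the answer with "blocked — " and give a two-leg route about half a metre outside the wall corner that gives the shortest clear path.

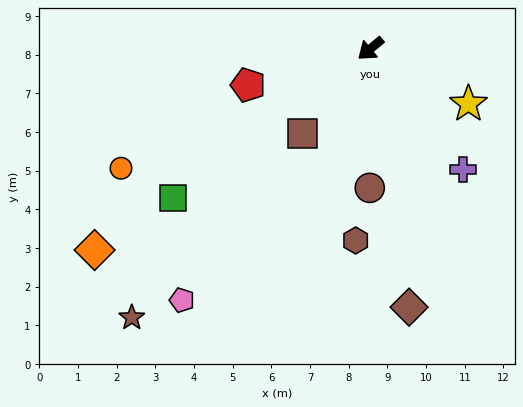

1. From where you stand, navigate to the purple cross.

turn left 88°, forward 3.9 m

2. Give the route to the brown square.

turn left 12°, forward 2.8 m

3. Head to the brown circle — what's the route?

turn left 50°, forward 3.6 m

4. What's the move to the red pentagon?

turn right 23°, forward 3.3 m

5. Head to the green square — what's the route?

turn right 2°, forward 6.4 m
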